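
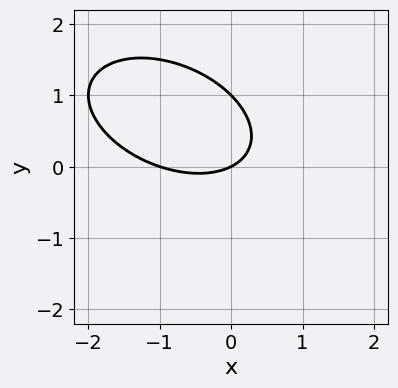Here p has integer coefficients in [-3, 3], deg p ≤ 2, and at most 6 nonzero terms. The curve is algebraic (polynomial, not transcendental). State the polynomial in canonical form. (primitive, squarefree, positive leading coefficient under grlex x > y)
deg p = 2. A generic line meets the curve in up to 2 points.
From the axis intercepts and sections: the x-axis gridline crossings are at x ∈ {-1, 0}; the y-axis gridline crossings are at y ∈ {0, 1}.
Matching integer coefficients to the picture gives p.

x^2 + x*y + 2*y^2 + x - 2*y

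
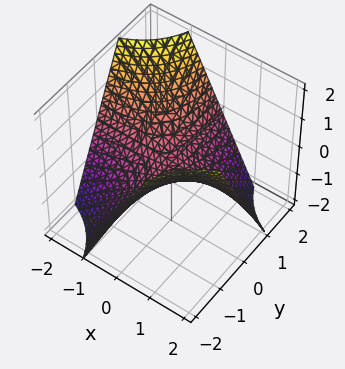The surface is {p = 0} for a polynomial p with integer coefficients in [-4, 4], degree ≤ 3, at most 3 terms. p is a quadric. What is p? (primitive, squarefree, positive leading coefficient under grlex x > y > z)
First, deg p = 2.
Next, checking where it meets the axes: the visible x-axis segment lies entirely on the surface; it meets the z-axis at z = 0 (among the integer gridlines); every point of the y-axis in the box is on the surface.
Finally, solving for integer coefficients yields p as stated.

x*y + z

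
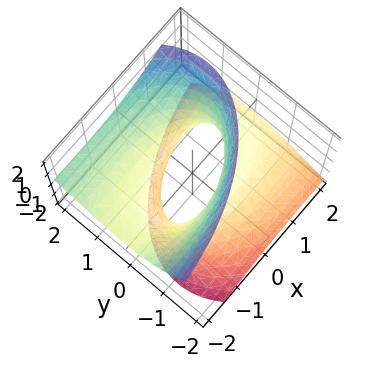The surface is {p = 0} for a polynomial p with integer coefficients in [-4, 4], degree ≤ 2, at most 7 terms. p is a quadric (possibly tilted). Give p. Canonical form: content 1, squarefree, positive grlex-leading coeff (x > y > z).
x^2 + 3*x*z + 3*y^2 - 3*y*z - 2*z^2 - 2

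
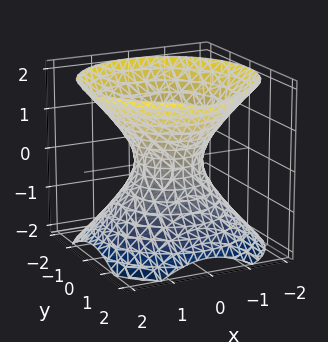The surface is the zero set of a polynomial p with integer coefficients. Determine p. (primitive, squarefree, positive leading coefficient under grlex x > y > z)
1. Degree: one connected sheet with a waist; a quadric, so deg p = 2.
2. By symmetry, the z-axis is an axis of rotation, so x and y enter only as x² + y²; mirror symmetry z ↦ −z ⇒ only even powers of z.
3. Against the integer gridlines: a circular section at z = 1 has radius between 1 and 2; it misses every integer gridline on the z-axis.
4. Putting this together gives p.

3*x^2 + 3*y^2 - 3*z^2 - 2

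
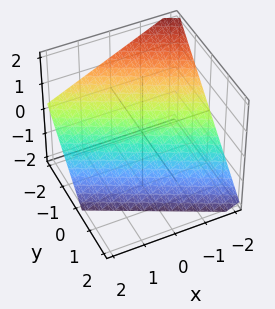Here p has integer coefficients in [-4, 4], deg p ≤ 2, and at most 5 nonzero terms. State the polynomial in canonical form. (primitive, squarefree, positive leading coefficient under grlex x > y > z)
x + 2*y + 2*z + 2

(a) Degree: the surface is flat (a plane), so deg p = 1.
(b) Against the integer gridlines: it meets the z-axis at z = -1 (among the integer gridlines); one y-axis crossing is at y = -1.
(c) Solving for integer coefficients yields p as stated. Check: (-2, 0, 0) on the x-axis lies on the surface, and p(-2, 0, 0) = 0. ✓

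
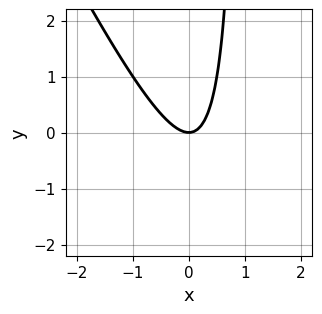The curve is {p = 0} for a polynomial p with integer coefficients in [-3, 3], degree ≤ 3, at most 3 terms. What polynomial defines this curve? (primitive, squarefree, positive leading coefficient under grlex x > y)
2*x^2 + x*y - y

The degree is 2 — a generic line meets the curve in up to 2 points.
From the visible intercepts: one y-axis crossing is at y = 0; it crosses the x-axis at the gridline x = 0.
Together with the visible shape, these determine p as stated.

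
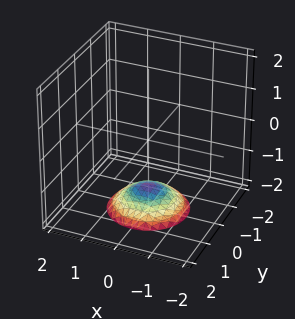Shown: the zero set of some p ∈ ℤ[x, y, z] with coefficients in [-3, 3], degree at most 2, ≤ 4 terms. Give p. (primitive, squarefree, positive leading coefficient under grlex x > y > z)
deg p = 2.
By symmetry, the z-axis is an axis of rotation, so x and y enter only as x² + y².
Checking where it meets the axes: no x-intercept at any integer in the box; it misses every integer gridline on the y-axis; a circular section at z = -2 has radius exactly 1.
Putting this together gives p.

x^2 + y^2 + 2*z + 3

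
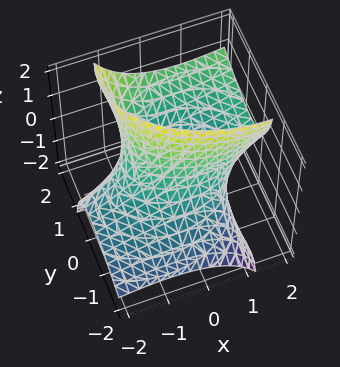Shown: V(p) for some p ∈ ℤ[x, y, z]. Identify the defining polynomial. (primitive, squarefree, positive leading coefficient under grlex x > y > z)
1. Degree: no degree-1 surface has this shape, so deg p = 2.
2. Observable constraints: the y-axis gridline crossings are at y ∈ {-1, 1}; it misses every integer gridline on the z-axis.
3. These observations pin down the coefficients.

x^2 - 2*x*z + 2*y^2 - 3*y*z - 2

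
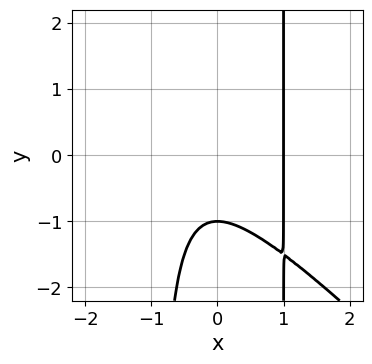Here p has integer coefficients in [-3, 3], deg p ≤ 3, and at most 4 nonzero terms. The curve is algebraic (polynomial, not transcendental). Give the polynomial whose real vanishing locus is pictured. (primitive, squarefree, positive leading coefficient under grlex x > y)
(a) Degree: the shape is more complex than any degree-2 curve, so deg p = 3.
(b) Reading off the gridlines: it crosses the y-axis at the gridline y = -1; it crosses the x-axis at the gridline x = 1.
(c) Together with the visible shape, these determine p as stated.

x^3 + x^2*y - y - 1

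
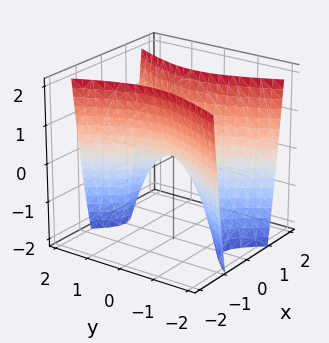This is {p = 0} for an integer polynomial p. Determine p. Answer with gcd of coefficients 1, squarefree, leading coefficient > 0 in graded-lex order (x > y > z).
3*x^2 - y^2 - z

1. deg p = 2.
2. Symmetries: mirror symmetry y ↦ −y ⇒ only even powers of y; mirror symmetry x ↦ −x ⇒ only even powers of x.
3. Checking where it meets the axes: one y-axis crossing is at y = 0; one x-axis crossing is at x = 0; one z-axis crossing is at z = 0.
4. Solving for integer coefficients yields p as stated.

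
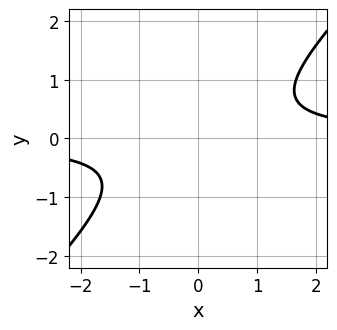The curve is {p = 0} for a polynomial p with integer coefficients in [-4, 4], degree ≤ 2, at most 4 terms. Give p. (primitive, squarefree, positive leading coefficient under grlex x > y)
Degree: the shape is more complex than any degree-1 curve, so deg p = 2.
From the visible intercepts: the curve avoids every integer y-axis point in the box; it misses every integer gridline on the x-axis.
Fitting integer coefficients to these (and the overall shape) gives p.

3*x*y - 3*y^2 - 2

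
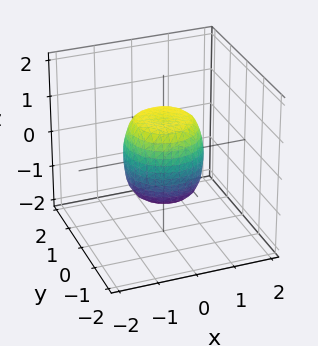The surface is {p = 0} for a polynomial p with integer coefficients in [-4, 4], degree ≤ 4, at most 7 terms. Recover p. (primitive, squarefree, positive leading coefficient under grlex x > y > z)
Degree: a generic line meets the surface in up to 4 points, so deg p = 4.
Symmetries: the z-axis is an axis of rotation, so x and y enter only as x² + y².
Against the integer gridlines: a circular section at z = 1 has radius between 0 and 1; among the integer gridlines, it crosses the x-axis at x ∈ {-1, 1}; the y-axis gridline crossings are at y ∈ {-1, 1}; among the integer gridlines, it crosses the z-axis at z ∈ {-1, 1}.
Solving for integer coefficients yields p as stated.

2*x^4 + 4*x^2*y^2 + 2*y^4 - x^2 - y^2 + z^2 - 1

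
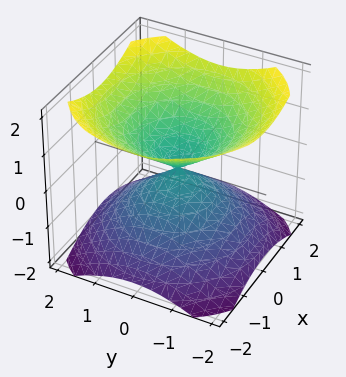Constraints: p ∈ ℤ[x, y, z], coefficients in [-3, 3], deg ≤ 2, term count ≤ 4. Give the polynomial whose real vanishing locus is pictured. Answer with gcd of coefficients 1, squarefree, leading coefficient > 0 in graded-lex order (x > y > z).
2*x^2 + 2*y^2 - 3*z^2

1. There are 2 components. They look like related sheets of one shape, so recover p as a whole.
2. Degree: two nappes meeting at a single point; a quadric, so deg p = 2.
3. Symmetries: the z ↦ −z reflection is a symmetry, so z appears only in even powers; every cross-section ⟂ z is a circle, so x, y appear only via x² + y².
4. Reading off the gridlines: a circular section at z = -1 has radius between 1 and 2; it crosses the x-axis at the gridline x = 0; it meets the y-axis at y = 0 (among the integer gridlines); one z-axis crossing is at z = 0.
5. The integer polynomial consistent with all of this is the stated p.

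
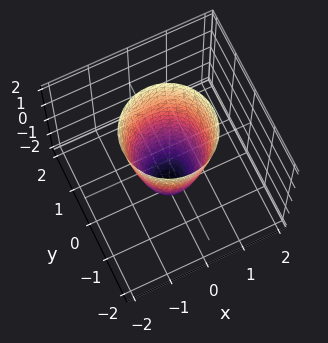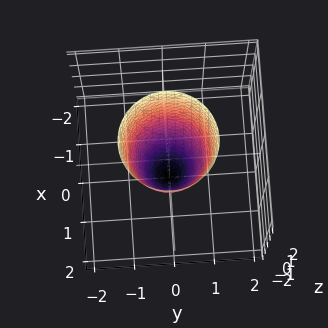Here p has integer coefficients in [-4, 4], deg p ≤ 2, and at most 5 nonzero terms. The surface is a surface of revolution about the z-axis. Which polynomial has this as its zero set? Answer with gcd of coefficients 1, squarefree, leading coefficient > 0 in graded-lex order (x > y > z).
First, degree: a generic line meets the surface in up to 2 points, so deg p = 2.
Then, symmetries: the z-axis is an axis of rotation, so x and y enter only as x² + y².
Then, against the integer gridlines: a circular section at z = -1 has radius between 0 and 1; it meets the z-axis at z = -2 (among the integer gridlines).
Finally, assembling these constraints gives the stated polynomial.

3*x^2 + 3*y^2 - z - 2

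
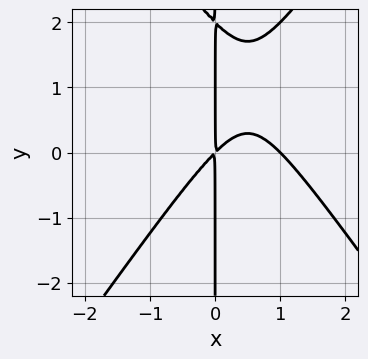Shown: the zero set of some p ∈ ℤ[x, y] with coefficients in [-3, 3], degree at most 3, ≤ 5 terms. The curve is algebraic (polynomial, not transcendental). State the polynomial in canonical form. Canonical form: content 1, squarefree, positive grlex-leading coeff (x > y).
deg p = 3.
Observable constraints: it meets the x-axis at x = 1 (among the integer gridlines); every point of the y-axis in the box is on the curve.
These observations pin down the coefficients.

2*x^3 - x*y^2 - 2*x^2 + 2*x*y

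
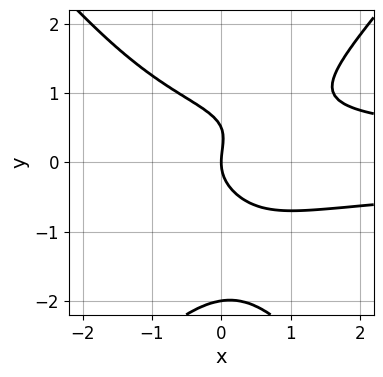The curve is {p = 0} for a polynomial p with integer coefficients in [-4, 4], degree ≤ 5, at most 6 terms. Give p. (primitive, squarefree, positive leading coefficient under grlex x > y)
First, the degree is 4 — no degree-3 curve has this shape.
Next, from the visible intercepts: it meets the x-axis at x = 0 (among the integer gridlines); the y-axis gridline crossings are at y ∈ {-2, 0}.
Finally, solving for integer coefficients yields p as stated.

3*x^2*y^2 - 2*y^4 - 3*y^3 + 2*y^2 - 3*x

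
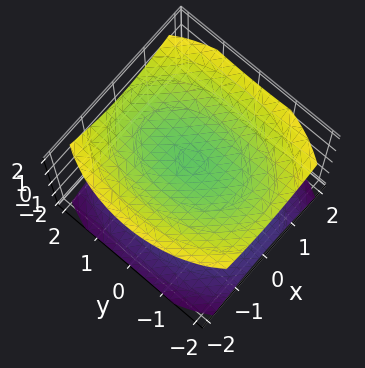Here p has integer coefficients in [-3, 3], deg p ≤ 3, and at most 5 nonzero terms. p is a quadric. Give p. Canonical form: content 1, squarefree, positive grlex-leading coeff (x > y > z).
2*x^2 + y^2 - 3*z^2 + 3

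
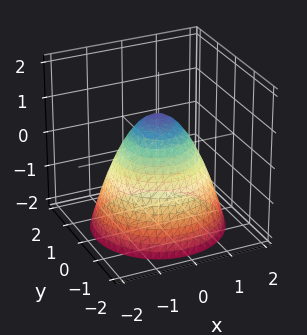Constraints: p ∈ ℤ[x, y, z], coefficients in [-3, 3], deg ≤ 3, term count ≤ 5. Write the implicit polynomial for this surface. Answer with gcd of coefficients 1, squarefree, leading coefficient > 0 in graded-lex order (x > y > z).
x^2 + y^2 + z - 1

First, degree: the shape is more complex than any degree-1 surface, so deg p = 2.
Then, symmetries: the z-axis is an axis of rotation, so x and y enter only as x² + y².
Then, from the visible intercepts: one z-axis crossing is at z = 1; a circular section at z = -2 has radius between 1 and 2; the y-axis gridline crossings are at y ∈ {-1, 1}; among the integer gridlines, it crosses the x-axis at x ∈ {-1, 1}.
Finally, together with the visible shape, these determine p as stated.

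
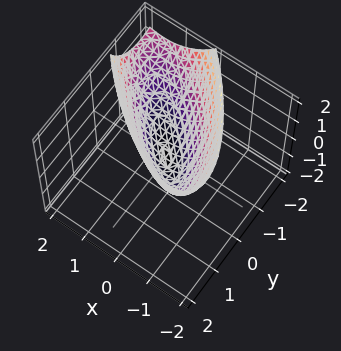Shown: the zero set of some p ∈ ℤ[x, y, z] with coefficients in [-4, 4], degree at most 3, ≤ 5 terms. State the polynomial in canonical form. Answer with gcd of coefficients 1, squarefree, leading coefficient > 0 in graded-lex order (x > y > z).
1. deg p = 2. The shape is more complex than any degree-1 surface.
2. Reading off the gridlines: it meets the z-axis at z = 0 (among the integer gridlines); it crosses the y-axis at the gridline y = 0; it crosses the x-axis at the gridline x = 0.
3. Solving for integer coefficients yields p as stated.

2*x^2 + 3*x*y + 2*y^2 + y*z - 2*z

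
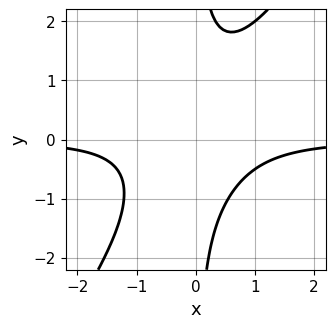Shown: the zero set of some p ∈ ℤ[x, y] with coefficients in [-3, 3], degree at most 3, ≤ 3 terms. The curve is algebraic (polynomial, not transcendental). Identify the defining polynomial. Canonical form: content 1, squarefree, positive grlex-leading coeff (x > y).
3*x^2*y - 2*x*y^2 + 2

Degree: the shape is more complex than any degree-2 curve, so deg p = 3.
Checking where it meets the axes: it misses every integer gridline on the x-axis; no y-intercept at any integer in the box.
The integer polynomial consistent with all of this is the stated p.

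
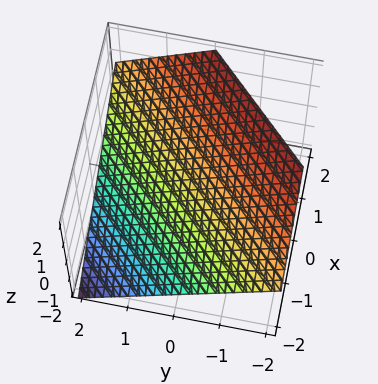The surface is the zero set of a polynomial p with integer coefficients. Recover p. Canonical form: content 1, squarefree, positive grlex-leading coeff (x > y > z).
2*x - 2*y - 3*z + 2

1. deg p = 1. Every cross-section is a straight line — this is a plane.
2. Reading off the gridlines: one y-axis crossing is at y = 1; it crosses the x-axis at the gridline x = -1.
3. The integer polynomial consistent with all of this is the stated p.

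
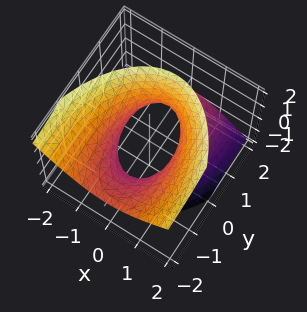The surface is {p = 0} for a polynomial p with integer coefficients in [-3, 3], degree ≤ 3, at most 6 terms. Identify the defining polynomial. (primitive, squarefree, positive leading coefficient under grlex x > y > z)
3*x^2 + y^2 + 3*y*z - 2*z^2 - 2

1. The degree is 2 — the shape is more complex than any degree-1 surface.
2. Reading off the gridlines: it misses every integer gridline on the z-axis.
3. Putting this together gives p.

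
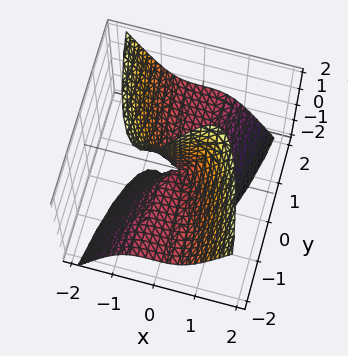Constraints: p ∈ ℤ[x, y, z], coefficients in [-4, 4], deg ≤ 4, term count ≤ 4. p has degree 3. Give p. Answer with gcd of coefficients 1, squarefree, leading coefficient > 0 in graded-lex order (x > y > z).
1. The degree is 3 — a generic line meets the surface in up to 3 points.
2. Against the integer gridlines: the visible z-axis segment lies entirely on the surface; every point of the y-axis in the box is on the surface; it meets the x-axis at x = 0 (among the integer gridlines).
3. Putting this together gives p.

3*x^3 - x*z^2 + 2*y*z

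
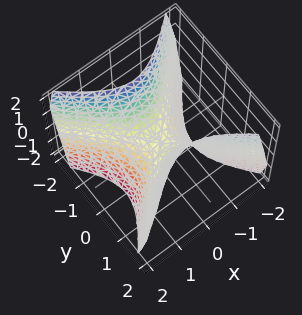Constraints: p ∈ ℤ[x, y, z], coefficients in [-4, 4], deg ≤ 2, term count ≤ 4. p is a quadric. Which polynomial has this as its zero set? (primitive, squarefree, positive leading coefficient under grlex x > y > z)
3*x^2 - 3*y^2 + 2*z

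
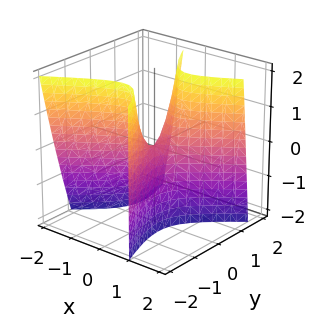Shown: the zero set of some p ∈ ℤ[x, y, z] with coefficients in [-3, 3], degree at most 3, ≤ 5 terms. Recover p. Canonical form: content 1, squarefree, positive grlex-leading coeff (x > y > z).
3*x^2 - 3*x*y - x*z - 2*y^2 + z

First, deg p = 2.
Next, reading off the gridlines: one z-axis crossing is at z = 0; one x-axis crossing is at x = 0; it meets the y-axis at y = 0 (among the integer gridlines).
Finally, these observations pin down the coefficients.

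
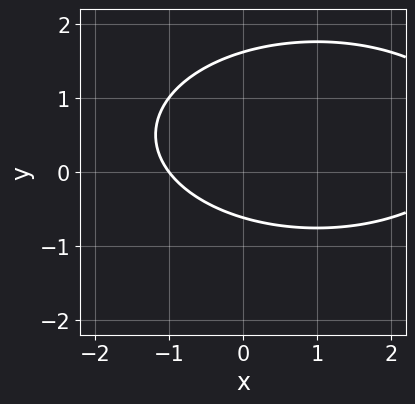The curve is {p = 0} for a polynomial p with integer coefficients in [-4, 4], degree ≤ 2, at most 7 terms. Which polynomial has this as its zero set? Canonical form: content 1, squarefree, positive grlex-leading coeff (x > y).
x^2 + 3*y^2 - 2*x - 3*y - 3

Degree: no degree-1 curve has this shape, so deg p = 2.
Against the integer gridlines: one x-axis crossing is at x = -1.
These observations pin down the coefficients.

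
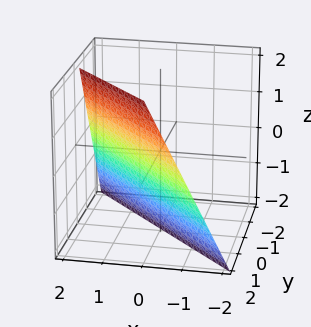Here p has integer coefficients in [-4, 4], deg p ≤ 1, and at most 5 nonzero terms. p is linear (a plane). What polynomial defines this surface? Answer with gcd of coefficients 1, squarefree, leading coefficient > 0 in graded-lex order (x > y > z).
First, deg p = 1.
Next, reading off the gridlines: one y-axis crossing is at y = 1; it crosses the z-axis at the gridline z = -2; it meets the x-axis at x = 1 (among the integer gridlines).
Finally, together with the visible shape, these determine p as stated.

2*x + 2*y - z - 2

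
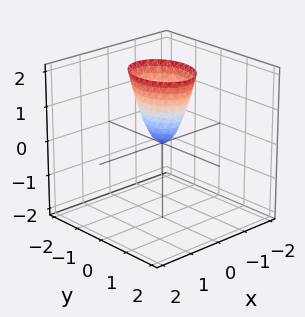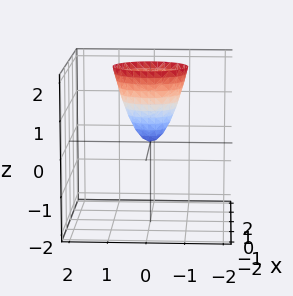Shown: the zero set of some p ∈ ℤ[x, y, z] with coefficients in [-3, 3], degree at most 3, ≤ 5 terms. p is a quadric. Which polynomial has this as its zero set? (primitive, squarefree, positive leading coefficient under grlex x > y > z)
3*x^2 + 2*y^2 - z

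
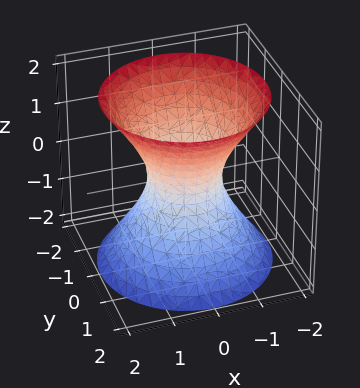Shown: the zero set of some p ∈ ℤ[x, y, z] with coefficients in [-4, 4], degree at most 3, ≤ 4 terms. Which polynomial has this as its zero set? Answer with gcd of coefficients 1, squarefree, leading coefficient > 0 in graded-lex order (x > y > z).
3*x^2 + 3*y^2 - 2*z^2 - 2

(a) deg p = 2. An hourglass — one-sheet hyperboloid; a quadric.
(b) Symmetries: rotational symmetry about the z-axis ⇒ p depends on x, y only through x² + y²; mirror symmetry z ↦ −z ⇒ only even powers of z.
(c) Against the integer gridlines: a circular section at z = 1 has radius between 1 and 2; the surface avoids every integer z-axis point in the box.
(d) Together with the visible shape, these determine p as stated.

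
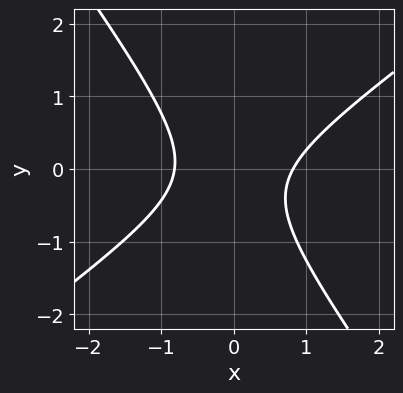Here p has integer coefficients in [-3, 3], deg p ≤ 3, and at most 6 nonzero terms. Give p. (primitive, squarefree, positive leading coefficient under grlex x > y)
First, deg p = 2. A generic line meets the curve in up to 2 points.
Then, reading off the gridlines: it misses every integer gridline on the y-axis.
Finally, assembling these constraints gives the stated polynomial.

3*x^2 - 2*x*y - 3*y^2 - y - 2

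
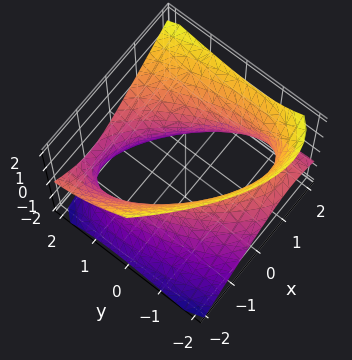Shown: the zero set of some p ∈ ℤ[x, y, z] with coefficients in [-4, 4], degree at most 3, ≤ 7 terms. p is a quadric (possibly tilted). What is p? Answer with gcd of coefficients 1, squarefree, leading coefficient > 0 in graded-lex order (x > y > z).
2*x^2 + 2*x*y + y^2 - 2*y*z - 2*z^2 - 3

Degree: no degree-1 surface has this shape, so deg p = 2.
Checking where it meets the axes: it misses every integer gridline on the z-axis.
Matching integer coefficients to the picture gives p.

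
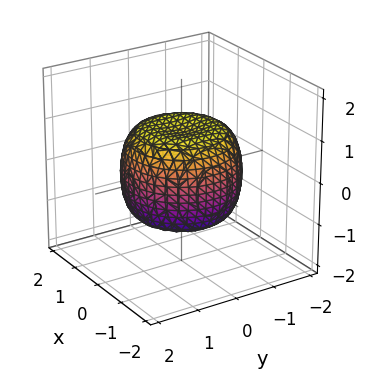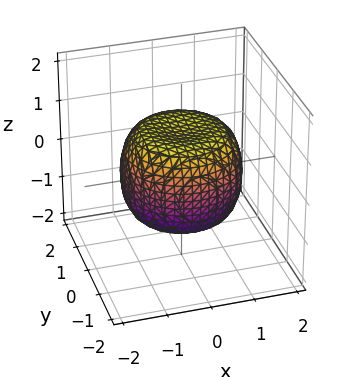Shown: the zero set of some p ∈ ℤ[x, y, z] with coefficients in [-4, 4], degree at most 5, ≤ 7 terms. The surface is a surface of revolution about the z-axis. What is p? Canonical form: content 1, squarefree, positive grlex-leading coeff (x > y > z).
2*x^4 + 4*x^2*y^2 + 2*y^4 - 2*x^2 - 2*y^2 + 3*z^2 - 3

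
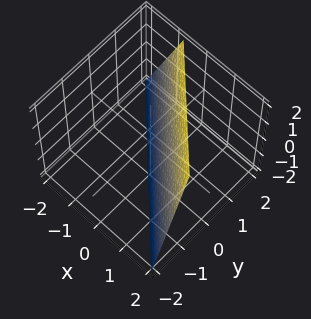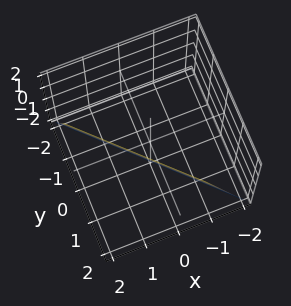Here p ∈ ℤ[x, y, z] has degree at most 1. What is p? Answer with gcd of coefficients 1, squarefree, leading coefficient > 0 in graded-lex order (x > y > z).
(a) The degree is 1 — every cross-section is a straight line — this is a plane.
(b) From the visible intercepts: one z-axis crossing is at z = -2.
(c) Fitting integer coefficients to these (and the overall shape) gives p.

3*x + 3*y - z - 2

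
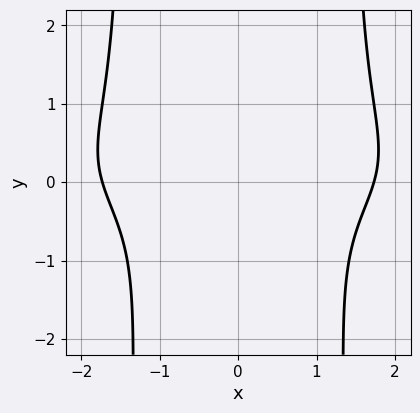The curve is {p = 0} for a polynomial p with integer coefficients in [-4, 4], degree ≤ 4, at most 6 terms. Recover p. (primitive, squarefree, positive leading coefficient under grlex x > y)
x^2*y^2 + x^2 - 2*y^2 - y - 3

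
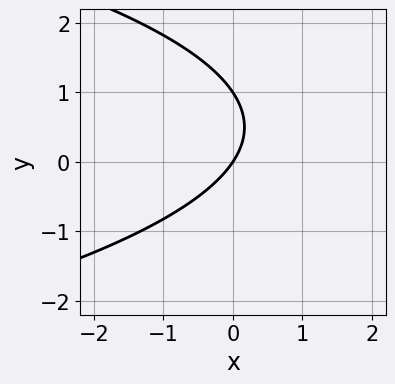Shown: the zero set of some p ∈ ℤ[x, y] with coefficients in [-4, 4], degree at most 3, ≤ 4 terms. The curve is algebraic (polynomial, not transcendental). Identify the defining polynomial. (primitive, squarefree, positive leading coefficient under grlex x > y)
1. deg p = 2. No degree-1 curve has this shape.
2. Checking where it meets the axes: among the integer gridlines, it crosses the y-axis at y ∈ {0, 1}; one x-axis crossing is at x = 0.
3. The integer polynomial consistent with all of this is the stated p.

2*y^2 + 3*x - 2*y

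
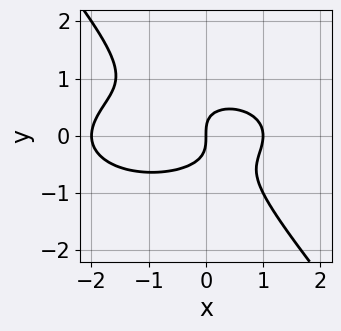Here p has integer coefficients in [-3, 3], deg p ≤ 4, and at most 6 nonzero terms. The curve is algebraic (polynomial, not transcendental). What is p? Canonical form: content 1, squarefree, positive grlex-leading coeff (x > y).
x^3 + 3*x*y^2 + 3*y^3 + x^2 - 2*x

First, deg p = 3. A generic line meets the curve in up to 3 points.
Then, from the axis intercepts and sections: the x-axis gridline crossings are at x ∈ {-2, 0, 1}; one y-axis crossing is at y = 0.
Finally, the integer polynomial consistent with all of this is the stated p.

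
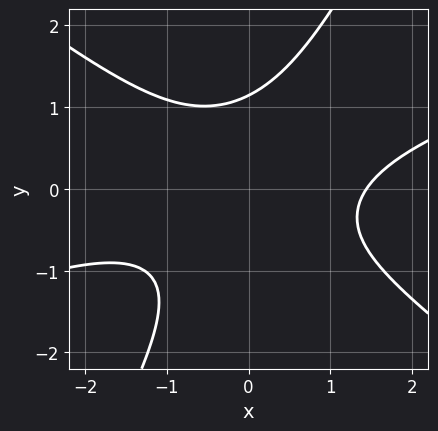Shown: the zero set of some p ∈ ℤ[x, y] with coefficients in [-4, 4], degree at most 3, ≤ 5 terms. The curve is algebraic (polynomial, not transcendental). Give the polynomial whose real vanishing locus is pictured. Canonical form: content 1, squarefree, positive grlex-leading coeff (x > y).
1. The degree is 3 — a generic line meets the curve in up to 3 points.
2. Solving for integer coefficients yields p as stated.

x^3 - 2*x^2*y - 3*x*y^2 + 2*y^3 - 3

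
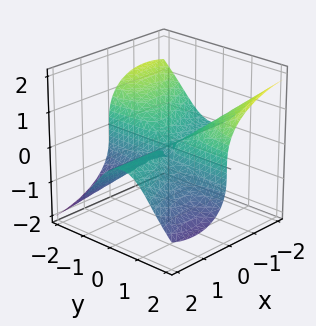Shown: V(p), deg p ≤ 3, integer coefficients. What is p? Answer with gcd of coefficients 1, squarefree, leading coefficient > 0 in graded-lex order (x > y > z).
x^2*y - 2*x^2*z - 3*x*y^2 - 3*z^3 - z^2

The degree is 3 — a generic line meets the surface in up to 3 points.
From the axis intercepts and sections: the visible x-axis segment lies entirely on the surface; the visible y-axis segment lies entirely on the surface.
Putting this together gives p.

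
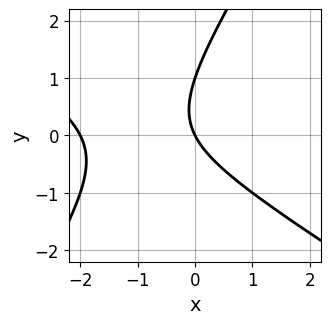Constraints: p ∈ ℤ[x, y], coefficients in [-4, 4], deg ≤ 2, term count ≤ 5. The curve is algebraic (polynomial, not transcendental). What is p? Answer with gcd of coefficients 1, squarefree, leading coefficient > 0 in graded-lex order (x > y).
x^2 + x*y - y^2 + 2*x + y

Degree: the shape is more complex than any degree-1 curve, so deg p = 2.
From the axis intercepts and sections: among the integer gridlines, it crosses the y-axis at y ∈ {0, 1}; among the integer gridlines, it crosses the x-axis at x ∈ {-2, 0}.
Assembling these constraints gives the stated polynomial.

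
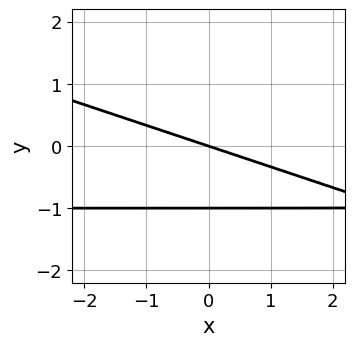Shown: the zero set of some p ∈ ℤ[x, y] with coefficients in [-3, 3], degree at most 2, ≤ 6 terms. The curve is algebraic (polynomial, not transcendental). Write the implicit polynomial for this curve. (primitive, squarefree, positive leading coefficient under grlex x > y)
x*y + 3*y^2 + x + 3*y

(a) Degree: the shape is more complex than any degree-1 curve, so deg p = 2.
(b) Observable constraints: one x-axis crossing is at x = 0; the y-axis gridline crossings are at y ∈ {-1, 0}.
(c) Solving for integer coefficients yields p as stated.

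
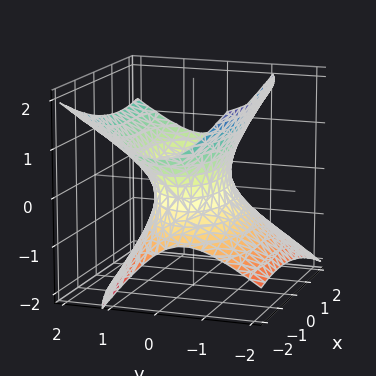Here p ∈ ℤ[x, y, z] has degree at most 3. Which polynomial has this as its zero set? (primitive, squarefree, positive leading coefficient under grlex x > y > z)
x^2 - x*y + 3*y^2 - 2*y*z - 3*z^2 - 2

(a) Degree: a generic line meets the surface in up to 2 points, so deg p = 2.
(b) Checking where it meets the axes: no z-intercept at any integer in the box.
(c) Solving for integer coefficients yields p as stated.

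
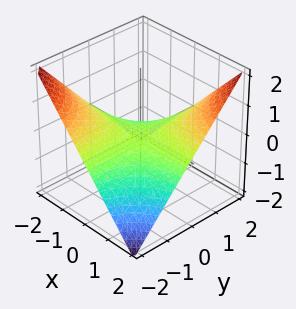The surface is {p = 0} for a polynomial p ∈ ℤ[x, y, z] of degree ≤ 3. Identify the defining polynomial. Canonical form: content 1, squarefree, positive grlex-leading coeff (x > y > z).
x*y - 2*z

1. The degree is 2 — a hyperbolic paraboloid; a quadric.
2. Checking where it meets the axes: one z-axis crossing is at z = 0; the visible y-axis segment lies entirely on the surface.
3. Solving for integer coefficients yields p as stated. Check: (-2, 0, 0) on the x-axis lies on the surface, and p(-2, 0, 0) = 0. ✓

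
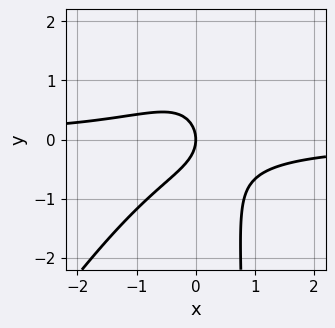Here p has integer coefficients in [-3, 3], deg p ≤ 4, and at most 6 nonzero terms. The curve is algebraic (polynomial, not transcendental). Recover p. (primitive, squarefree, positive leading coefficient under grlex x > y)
Degree: no degree-2 curve has this shape, so deg p = 3.
From the visible intercepts: it meets the y-axis at y = 0 (among the integer gridlines); it meets the x-axis at x = 0 (among the integer gridlines).
Together with the visible shape, these determine p as stated.

3*x^2*y - 2*x*y^2 + 2*y^2 + 2*x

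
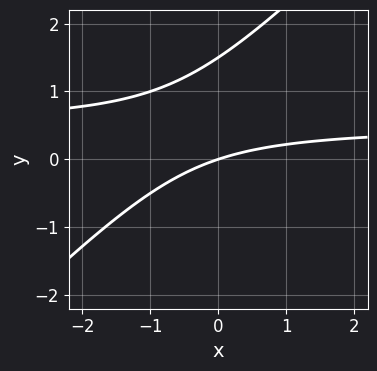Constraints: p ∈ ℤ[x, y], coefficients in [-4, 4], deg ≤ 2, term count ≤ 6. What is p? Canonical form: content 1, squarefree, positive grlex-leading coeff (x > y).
(a) The degree is 2 — no degree-1 curve has this shape.
(b) Checking where it meets the axes: it crosses the y-axis at the gridline y = 0; one x-axis crossing is at x = 0.
(c) These observations pin down the coefficients.

2*x*y - 2*y^2 - x + 3*y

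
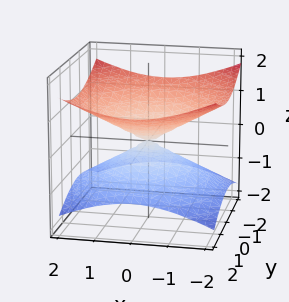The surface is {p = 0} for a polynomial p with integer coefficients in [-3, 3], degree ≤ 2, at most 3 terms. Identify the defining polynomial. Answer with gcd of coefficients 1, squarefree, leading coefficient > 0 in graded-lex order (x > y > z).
deg p = 2. Two nappes meeting at a single point; a quadric.
Symmetry: every cross-section ⟂ z is a circle, so x, y appear only via x² + y²; it's symmetric under z → −z, forcing even powers of z.
From the axis intercepts and sections: a circular section at z = 1 has radius between 1 and 2; it crosses the y-axis at the gridline y = 0; it crosses the x-axis at the gridline x = 0.
Fitting integer coefficients to these (and the overall shape) gives p.

x^2 + y^2 - 3*z^2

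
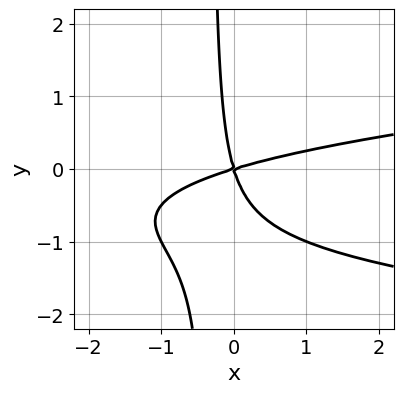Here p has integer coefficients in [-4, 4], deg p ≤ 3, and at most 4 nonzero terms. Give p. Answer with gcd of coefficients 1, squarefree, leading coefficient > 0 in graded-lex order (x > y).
deg p = 3. A generic line meets the curve in up to 3 points.
Observable constraints: it meets the x-axis at x = 0 (among the integer gridlines); one y-axis crossing is at y = 0.
The integer polynomial consistent with all of this is the stated p.

3*x*y^2 - x^2 + 3*x*y + y^2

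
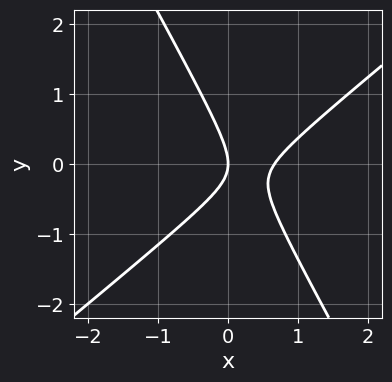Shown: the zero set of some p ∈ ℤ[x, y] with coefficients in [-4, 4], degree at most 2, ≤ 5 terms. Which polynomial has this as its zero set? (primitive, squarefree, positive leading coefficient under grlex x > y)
3*x^2 - 2*x*y - 2*y^2 - 2*x

1. deg p = 2.
2. Observable constraints: it crosses the y-axis at the gridline y = 0; one x-axis crossing is at x = 0.
3. Together with the visible shape, these determine p as stated.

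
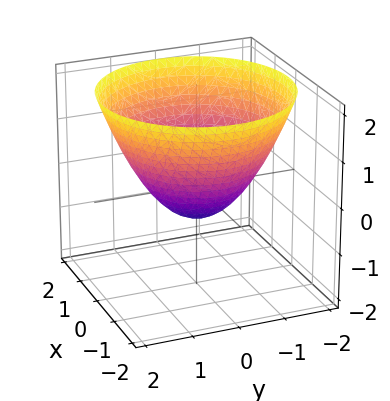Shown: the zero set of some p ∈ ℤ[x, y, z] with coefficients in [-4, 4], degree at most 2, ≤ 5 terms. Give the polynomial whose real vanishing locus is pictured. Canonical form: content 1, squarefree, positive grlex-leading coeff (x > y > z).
2*x^2 + 2*y^2 - 3*z - 2

(a) The degree is 2 — a generic line meets the surface in up to 2 points.
(b) Symmetries: the surface is invariant under rotation about z: p = q(x² + y², z).
(c) Against the integer gridlines: among the integer gridlines, it crosses the x-axis at x ∈ {-1, 1}; a circular section at z = 1 has radius between 1 and 2; the y-axis gridline crossings are at y ∈ {-1, 1}.
(d) Together with the visible shape, these determine p as stated.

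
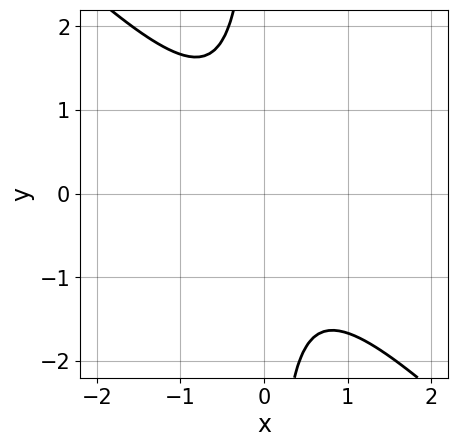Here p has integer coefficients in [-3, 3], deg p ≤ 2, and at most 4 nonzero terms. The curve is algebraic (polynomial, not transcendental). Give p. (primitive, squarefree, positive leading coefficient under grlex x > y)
3*x^2 + 3*x*y + 2

(a) The degree is 2 — the shape is more complex than any degree-1 curve.
(b) From the visible intercepts: no y-intercept at any integer in the box; the curve avoids every integer x-axis point in the box.
(c) Putting this together gives p.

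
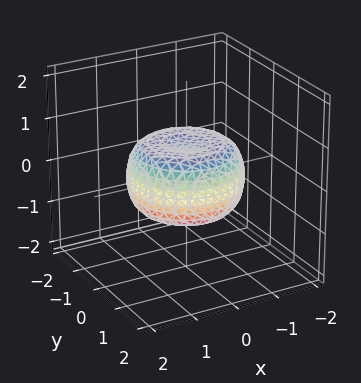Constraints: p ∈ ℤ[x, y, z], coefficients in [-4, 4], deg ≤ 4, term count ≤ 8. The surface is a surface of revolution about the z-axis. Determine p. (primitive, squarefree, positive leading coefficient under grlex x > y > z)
x^4 + 2*x^2*y^2 + y^4 - x^2 - y^2 + 2*z^2 - 1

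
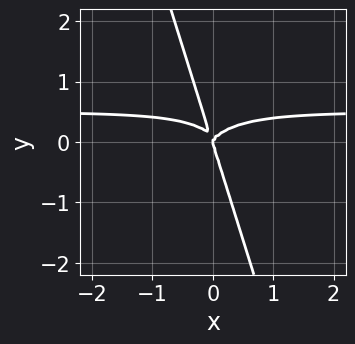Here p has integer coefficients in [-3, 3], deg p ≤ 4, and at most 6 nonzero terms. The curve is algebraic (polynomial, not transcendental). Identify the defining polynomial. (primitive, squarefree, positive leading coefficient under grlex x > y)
2*x^3*y + 3*x*y^3 + y^4 - x^3

deg p = 4. A generic line meets the curve in up to 4 points.
From the axis intercepts and sections: it meets the x-axis at x = 0 (among the integer gridlines); it meets the y-axis at y = 0 (among the integer gridlines).
These observations pin down the coefficients.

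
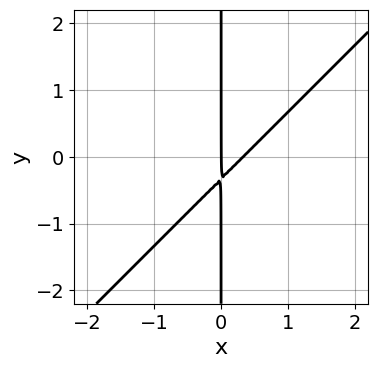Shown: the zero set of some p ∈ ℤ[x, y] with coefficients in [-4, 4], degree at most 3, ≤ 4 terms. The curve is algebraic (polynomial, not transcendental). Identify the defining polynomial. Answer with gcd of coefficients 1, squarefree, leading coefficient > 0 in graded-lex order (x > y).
3*x^2 - 3*x*y - x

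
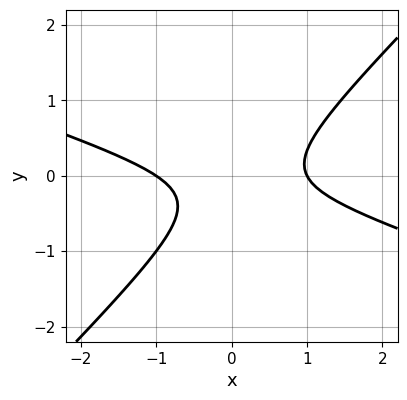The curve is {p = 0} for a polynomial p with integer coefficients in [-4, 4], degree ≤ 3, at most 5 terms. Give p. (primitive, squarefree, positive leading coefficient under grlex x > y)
x^2 + 2*x*y - 3*y^2 - y - 1

deg p = 2. No degree-1 curve has this shape.
Checking where it meets the axes: no y-intercept at any integer in the box; among the integer gridlines, it crosses the x-axis at x ∈ {-1, 1}.
Solving for integer coefficients yields p as stated.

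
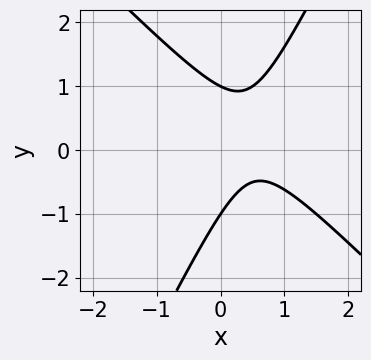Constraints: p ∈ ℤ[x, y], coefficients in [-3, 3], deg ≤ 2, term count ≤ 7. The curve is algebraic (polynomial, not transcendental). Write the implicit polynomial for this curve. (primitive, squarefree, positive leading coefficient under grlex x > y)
2*x^2 + x*y - y^2 - 2*x + 1

First, deg p = 2. The shape is more complex than any degree-1 curve.
Next, from the visible intercepts: it misses every integer gridline on the x-axis; among the integer gridlines, it crosses the y-axis at y ∈ {-1, 1}.
Finally, solving for integer coefficients yields p as stated.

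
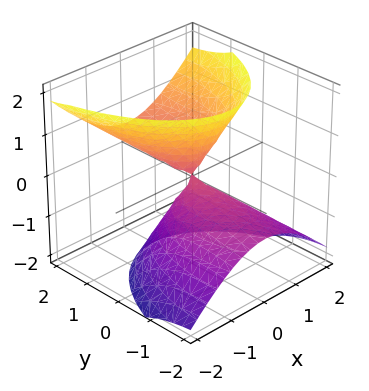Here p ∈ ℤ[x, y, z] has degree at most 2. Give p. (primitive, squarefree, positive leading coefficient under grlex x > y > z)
1. Degree: a generic line meets the surface in up to 2 points, so deg p = 2.
2. From the axis intercepts and sections: one x-axis crossing is at x = 0; it meets the y-axis at y = 0 (among the integer gridlines); it crosses the z-axis at the gridline z = 0.
3. Solving for integer coefficients yields p as stated.

3*x^2 + y^2 - 3*y*z - 2*z^2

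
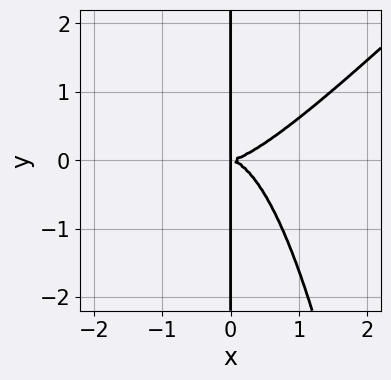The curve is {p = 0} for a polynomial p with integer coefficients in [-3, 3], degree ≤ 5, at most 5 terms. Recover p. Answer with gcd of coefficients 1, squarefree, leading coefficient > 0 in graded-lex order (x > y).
First, degree: a generic line meets the curve in up to 4 points, so deg p = 4.
Next, reading off the gridlines: every point of the y-axis in the box is on the curve.
Finally, matching integer coefficients to the picture gives p.

x^4 - x^3*y - x*y^2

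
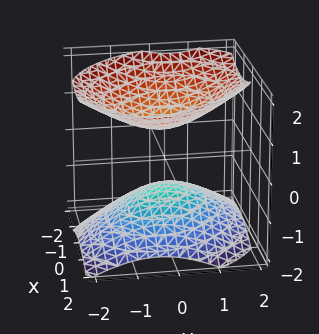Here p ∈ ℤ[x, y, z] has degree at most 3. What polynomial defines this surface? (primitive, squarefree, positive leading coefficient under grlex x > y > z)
2*x^2 + x*y + 2*y^2 - 3*z^2 + 2

1. There are 2 components. They look like related sheets of one shape, so recover p as a whole.
2. Degree: no degree-1 surface has this shape, so deg p = 2.
3. Reading off the gridlines: no x-intercept at any integer in the box; it misses every integer gridline on the y-axis.
4. Putting this together gives p.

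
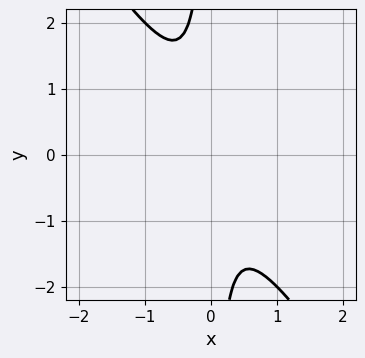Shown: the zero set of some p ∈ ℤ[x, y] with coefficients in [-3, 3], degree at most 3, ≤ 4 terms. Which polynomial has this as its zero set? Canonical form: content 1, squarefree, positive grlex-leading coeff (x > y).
The degree is 2 — no degree-1 curve has this shape.
Checking where it meets the axes: the curve avoids every integer x-axis point in the box; no y-intercept at any integer in the box.
These observations pin down the coefficients.

3*x^2 + 2*x*y + 1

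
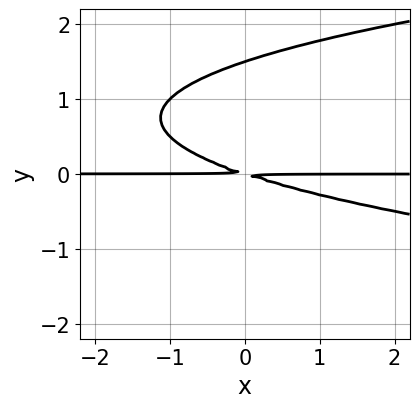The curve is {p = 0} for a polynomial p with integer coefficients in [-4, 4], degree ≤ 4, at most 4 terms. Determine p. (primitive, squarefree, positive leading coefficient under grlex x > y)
2*y^3 - x*y - 3*y^2

(a) deg p = 3. No degree-2 curve has this shape.
(b) Checking where it meets the axes: the visible x-axis segment lies entirely on the curve.
(c) Fitting integer coefficients to these (and the overall shape) gives p.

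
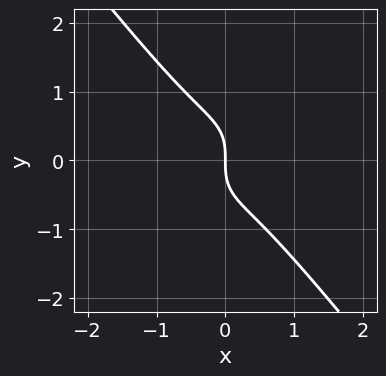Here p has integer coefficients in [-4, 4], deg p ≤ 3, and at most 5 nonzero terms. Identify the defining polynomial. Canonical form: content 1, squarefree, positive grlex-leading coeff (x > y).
1. deg p = 3.
2. Observable constraints: one x-axis crossing is at x = 0; one y-axis crossing is at y = 0.
3. These observations pin down the coefficients.

2*x^3 + y^3 + x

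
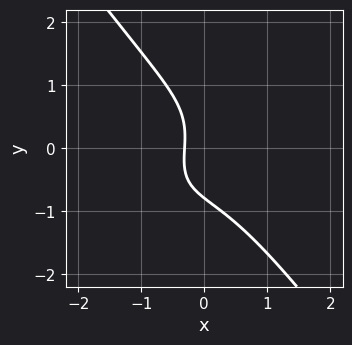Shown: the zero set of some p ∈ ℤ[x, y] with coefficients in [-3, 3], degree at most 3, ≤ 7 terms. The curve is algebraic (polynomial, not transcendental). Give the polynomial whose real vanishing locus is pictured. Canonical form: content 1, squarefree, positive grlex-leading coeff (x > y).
2*x^3 - 2*x^2*y + 2*y^3 + 3*x + 1

1. The degree is 3 — no degree-2 curve has this shape.
2. Putting this together gives p.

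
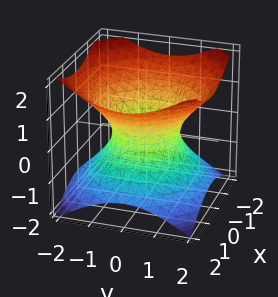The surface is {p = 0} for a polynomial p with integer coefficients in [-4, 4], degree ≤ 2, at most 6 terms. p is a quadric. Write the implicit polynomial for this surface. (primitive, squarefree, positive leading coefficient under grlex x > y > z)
2*x^2 + 2*y^2 - 3*z^2 - 2

(a) The degree is 2 — one connected sheet with a waist; a quadric.
(b) Symmetries: it's symmetric under z → −z, forcing even powers of z; the surface is invariant under rotation about z: p = q(x² + y², z).
(c) Reading off the gridlines: the surface avoids every integer z-axis point in the box; a circular section at z = -1 has radius between 1 and 2; among the integer gridlines, it crosses the y-axis at y ∈ {-1, 1}.
(d) Assembling these constraints gives the stated polynomial. Check: (1, 0, 0) on the x-axis lies on the surface, and p(1, 0, 0) = 0. ✓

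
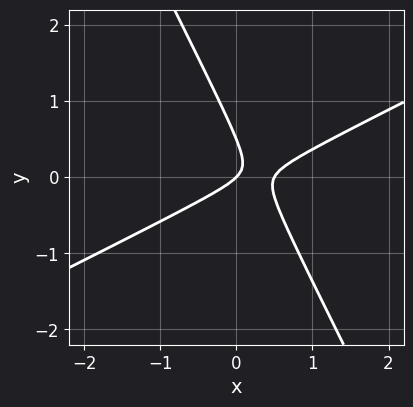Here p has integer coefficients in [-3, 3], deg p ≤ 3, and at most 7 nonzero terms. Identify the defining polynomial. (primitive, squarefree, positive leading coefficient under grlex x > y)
2*x^2 - 3*x*y - 2*y^2 - x + y

1. deg p = 2. The shape is more complex than any degree-1 curve.
2. From the axis intercepts and sections: one x-axis crossing is at x = 0; it crosses the y-axis at the gridline y = 0.
3. Solving for integer coefficients yields p as stated.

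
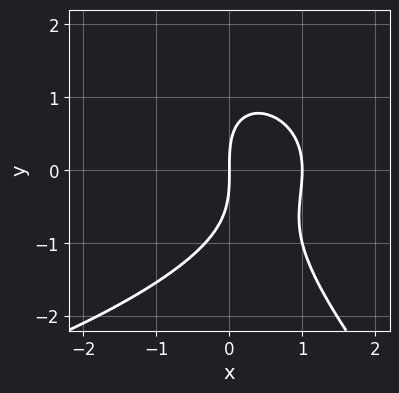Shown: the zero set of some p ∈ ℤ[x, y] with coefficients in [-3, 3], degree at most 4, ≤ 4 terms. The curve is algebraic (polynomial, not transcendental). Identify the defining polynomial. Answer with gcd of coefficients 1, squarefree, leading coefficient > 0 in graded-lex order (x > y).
Degree: a generic line meets the curve in up to 3 points, so deg p = 3.
From the axis intercepts and sections: one y-axis crossing is at y = 0; among the integer gridlines, it crosses the x-axis at x ∈ {0, 1}.
These observations pin down the coefficients.

x*y^2 + y^3 + 3*x^2 - 3*x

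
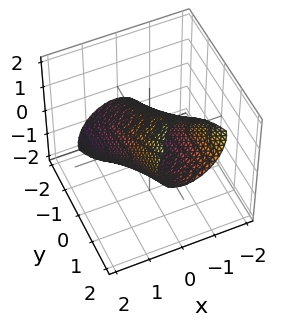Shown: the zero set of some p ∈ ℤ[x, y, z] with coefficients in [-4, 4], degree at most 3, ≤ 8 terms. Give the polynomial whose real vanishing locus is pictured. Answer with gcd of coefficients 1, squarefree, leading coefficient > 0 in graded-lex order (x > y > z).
3*x^2 + x*z + y^2 - 3*y*z + 2*z^2 - 2

(a) Degree: no degree-1 surface has this shape, so deg p = 2.
(b) Against the integer gridlines: among the integer gridlines, it crosses the z-axis at z ∈ {-1, 1}.
(c) Matching integer coefficients to the picture gives p.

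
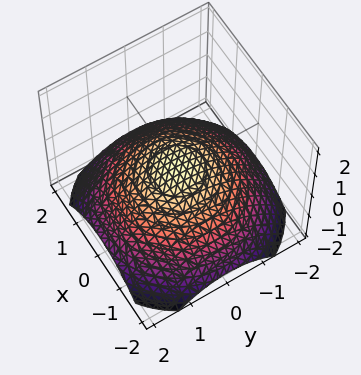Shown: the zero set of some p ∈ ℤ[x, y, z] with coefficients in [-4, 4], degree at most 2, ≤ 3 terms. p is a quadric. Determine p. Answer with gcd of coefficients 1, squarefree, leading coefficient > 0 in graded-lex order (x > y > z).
x^2 + y^2 + 3*z

1. The degree is 2 — a single bowl opening along one axis; a quadric.
2. Symmetry: the z-axis is an axis of rotation, so x and y enter only as x² + y².
3. Checking where it meets the axes: a circular section at z = -1 has radius between 1 and 2; it crosses the z-axis at the gridline z = 0.
4. Fitting integer coefficients to these (and the overall shape) gives p.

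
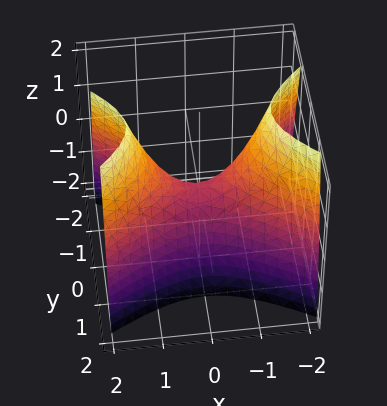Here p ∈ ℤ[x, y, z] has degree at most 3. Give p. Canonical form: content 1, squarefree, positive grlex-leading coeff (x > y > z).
(a) deg p = 2.
(b) Symmetries: the y ↦ −y reflection is a symmetry, so y appears only in even powers; it's symmetric under x → −x, forcing even powers of x.
(c) From the axis intercepts and sections: it crosses the z-axis at the gridline z = 0; it meets the y-axis at y = 0 (among the integer gridlines); it meets the x-axis at x = 0 (among the integer gridlines).
(d) Fitting integer coefficients to these (and the overall shape) gives p.

x^2 - 2*y^2 - z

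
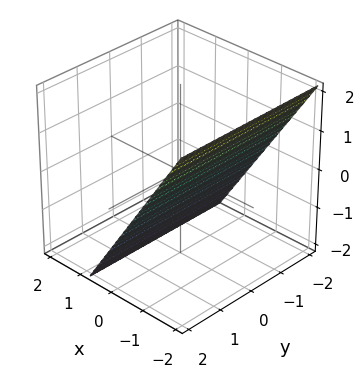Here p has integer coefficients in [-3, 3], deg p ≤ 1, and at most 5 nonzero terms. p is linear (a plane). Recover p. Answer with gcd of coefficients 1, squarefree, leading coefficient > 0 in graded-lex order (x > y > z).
3*x + 2*z + 2

deg p = 1. Every cross-section is a straight line — this is a plane.
Checking where it meets the axes: it meets the z-axis at z = -1 (among the integer gridlines); the surface avoids every integer y-axis point in the box.
Matching integer coefficients to the picture gives p.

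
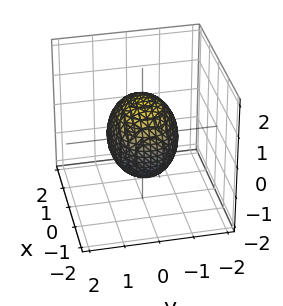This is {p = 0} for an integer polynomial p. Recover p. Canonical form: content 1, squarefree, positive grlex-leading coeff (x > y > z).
2*x^2 + 3*y^2 + 2*z^2 - 3

The degree is 2 — bounded and convex; a quadric.
Symmetries: mirror symmetry z ↦ −z ⇒ only even powers of z; it's symmetric under x → −x, forcing even powers of x; the y ↦ −y reflection is a symmetry, so y appears only in even powers.
Against the integer gridlines: the y-axis gridline crossings are at y ∈ {-1, 1}.
The integer polynomial consistent with all of this is the stated p.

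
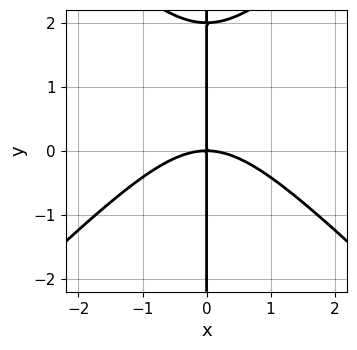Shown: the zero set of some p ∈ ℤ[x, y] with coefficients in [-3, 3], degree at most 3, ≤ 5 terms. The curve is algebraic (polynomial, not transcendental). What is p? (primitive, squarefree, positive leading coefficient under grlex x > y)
x^3 - x*y^2 + 2*x*y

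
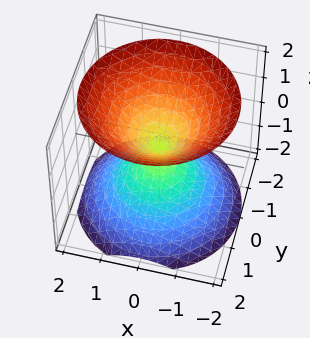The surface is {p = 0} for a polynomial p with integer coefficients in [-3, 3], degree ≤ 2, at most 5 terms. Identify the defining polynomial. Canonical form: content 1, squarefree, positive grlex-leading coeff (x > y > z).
(a) I count 2 distinct pieces. They look like related sheets of one shape, so recover p as a whole.
(b) The degree is 2 — two nappes meeting at a single point; a quadric.
(c) Symmetries: the z ↦ −z reflection is a symmetry, so z appears only in even powers; the z-axis is an axis of rotation, so x and y enter only as x² + y².
(d) Against the integer gridlines: a circular section at z = 1 has radius exactly 1; one x-axis crossing is at x = 0; it crosses the y-axis at the gridline y = 0.
(e) Solving for integer coefficients yields p as stated.

x^2 + y^2 - z^2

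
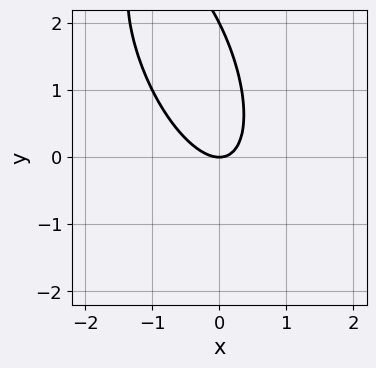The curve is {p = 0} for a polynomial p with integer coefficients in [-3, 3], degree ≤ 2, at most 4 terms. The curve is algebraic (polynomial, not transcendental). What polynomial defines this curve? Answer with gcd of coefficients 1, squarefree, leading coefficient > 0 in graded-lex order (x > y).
3*x^2 + 2*x*y + y^2 - 2*y

First, the degree is 2 — the shape is more complex than any degree-1 curve.
Next, from the axis intercepts and sections: it crosses the x-axis at the gridline x = 0; the y-axis gridline crossings are at y ∈ {0, 2}.
Finally, putting this together gives p.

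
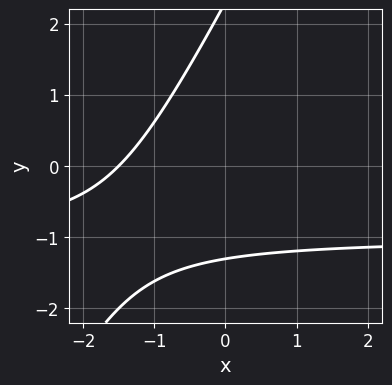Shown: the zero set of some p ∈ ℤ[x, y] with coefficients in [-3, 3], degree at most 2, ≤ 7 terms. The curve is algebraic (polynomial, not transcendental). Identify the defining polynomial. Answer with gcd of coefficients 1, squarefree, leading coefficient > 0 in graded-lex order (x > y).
(a) The degree is 2 — the shape is more complex than any degree-1 curve.
(b) Matching integer coefficients to the picture gives p.

2*x*y - y^2 + 2*x + y + 3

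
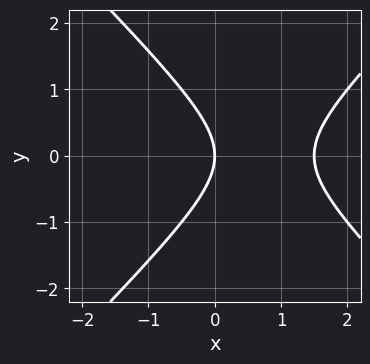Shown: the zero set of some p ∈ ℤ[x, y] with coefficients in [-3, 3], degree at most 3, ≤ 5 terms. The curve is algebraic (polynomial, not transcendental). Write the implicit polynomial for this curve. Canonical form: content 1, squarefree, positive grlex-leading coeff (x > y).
(a) deg p = 2.
(b) Symmetries: mirror symmetry y ↦ −y ⇒ only even powers of y.
(c) Checking where it meets the axes: one y-axis crossing is at y = 0; it crosses the x-axis at the gridline x = 0.
(d) Matching integer coefficients to the picture gives p.

2*x^2 - 2*y^2 - 3*x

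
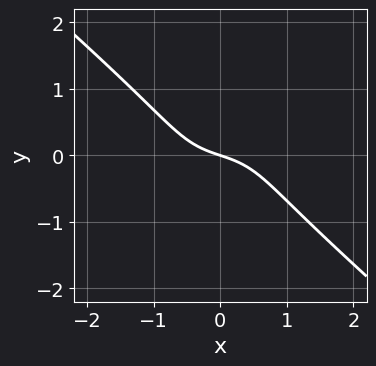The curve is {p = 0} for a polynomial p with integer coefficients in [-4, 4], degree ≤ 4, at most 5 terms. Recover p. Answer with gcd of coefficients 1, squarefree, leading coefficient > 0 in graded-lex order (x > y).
2*x^3 + 3*y^3 + x + 3*y

1. Degree: the shape is more complex than any degree-2 curve, so deg p = 3.
2. Checking where it meets the axes: one y-axis crossing is at y = 0; it meets the x-axis at x = 0 (among the integer gridlines).
3. These observations pin down the coefficients.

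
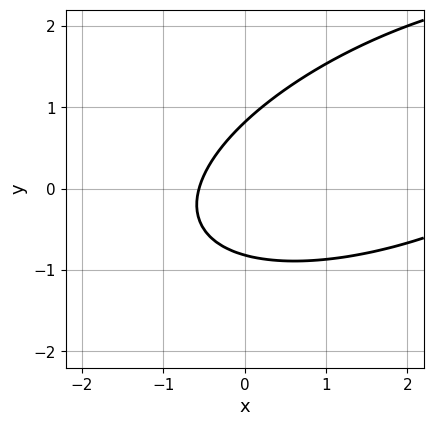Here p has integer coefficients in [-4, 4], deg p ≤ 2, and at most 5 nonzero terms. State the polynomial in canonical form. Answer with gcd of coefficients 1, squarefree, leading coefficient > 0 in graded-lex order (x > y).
First, degree: the shape is more complex than any degree-1 curve, so deg p = 2.
Finally, matching integer coefficients to the picture gives p.

x^2 - 2*x*y + 3*y^2 - 3*x - 2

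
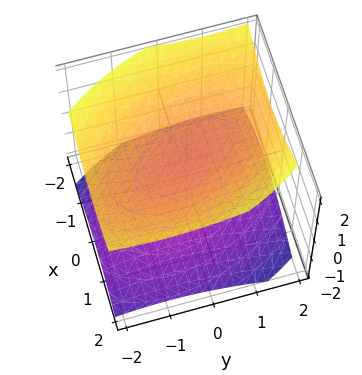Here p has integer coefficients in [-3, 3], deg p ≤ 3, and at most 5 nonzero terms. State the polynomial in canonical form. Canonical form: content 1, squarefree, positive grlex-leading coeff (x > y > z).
2*x^2 + x*y + y^2 - 3*z^2 + 2

1. I count 2 distinct pieces. Treating them together as one polynomial.
2. deg p = 2. The shape is more complex than any degree-1 surface.
3. From the visible intercepts: it misses every integer gridline on the x-axis; the surface avoids every integer y-axis point in the box.
4. Putting this together gives p.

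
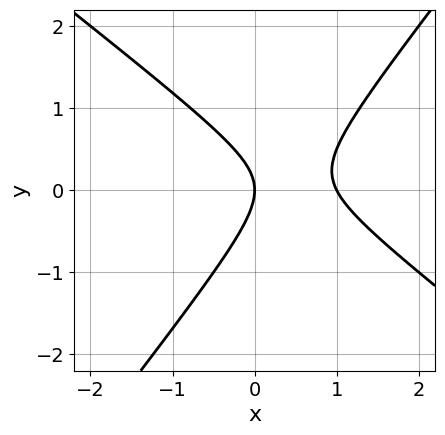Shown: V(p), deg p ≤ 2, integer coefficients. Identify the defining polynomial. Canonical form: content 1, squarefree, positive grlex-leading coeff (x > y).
2*x^2 + x*y - 2*y^2 - 2*x

1. deg p = 2. No degree-1 curve has this shape.
2. Checking where it meets the axes: it crosses the y-axis at the gridline y = 0; the x-axis gridline crossings are at x ∈ {0, 1}.
3. These observations pin down the coefficients.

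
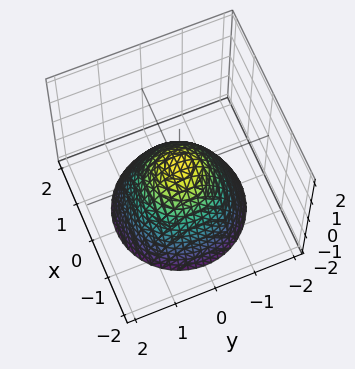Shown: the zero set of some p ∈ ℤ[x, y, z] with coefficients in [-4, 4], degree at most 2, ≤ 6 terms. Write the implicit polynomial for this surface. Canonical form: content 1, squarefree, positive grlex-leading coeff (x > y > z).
3*x^2 + 3*y^2 + 3*z - 1

First, degree: no degree-1 surface has this shape, so deg p = 2.
Then, by symmetry, every cross-section ⟂ z is a circle, so x, y appear only via x² + y².
Then, from the visible intercepts: a circular section at z = -2 has radius between 1 and 2.
Finally, these observations pin down the coefficients.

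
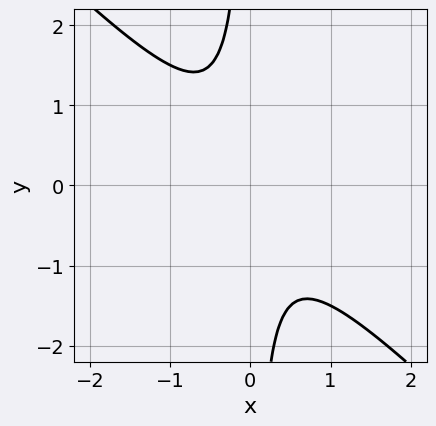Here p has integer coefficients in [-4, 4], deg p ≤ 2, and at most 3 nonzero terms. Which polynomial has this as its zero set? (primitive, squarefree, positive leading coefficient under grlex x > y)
1. The degree is 2 — a generic line meets the curve in up to 2 points.
2. Checking where it meets the axes: the curve avoids every integer x-axis point in the box; it misses every integer gridline on the y-axis.
3. Matching integer coefficients to the picture gives p.

2*x^2 + 2*x*y + 1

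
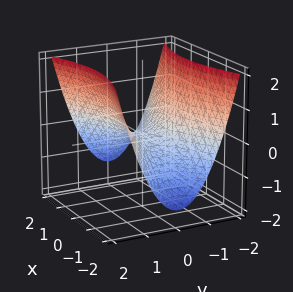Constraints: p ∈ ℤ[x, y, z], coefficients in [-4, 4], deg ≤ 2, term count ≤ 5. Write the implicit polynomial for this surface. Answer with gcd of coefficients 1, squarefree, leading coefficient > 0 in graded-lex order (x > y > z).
x^2 - 3*y^2 + 3*z

Degree: a hyperbolic paraboloid; a quadric, so deg p = 2.
Symmetries: mirror symmetry y ↦ −y ⇒ only even powers of y; mirror symmetry x ↦ −x ⇒ only even powers of x.
From the axis intercepts and sections: it meets the x-axis at x = 0 (among the integer gridlines); it meets the y-axis at y = 0 (among the integer gridlines); it meets the z-axis at z = 0 (among the integer gridlines).
Assembling these constraints gives the stated polynomial.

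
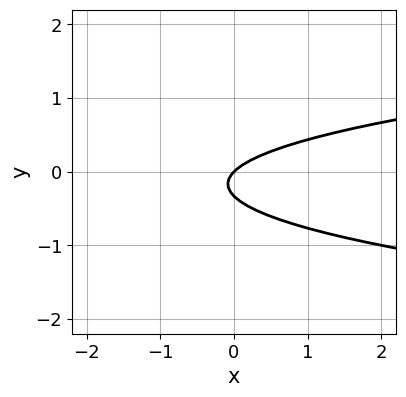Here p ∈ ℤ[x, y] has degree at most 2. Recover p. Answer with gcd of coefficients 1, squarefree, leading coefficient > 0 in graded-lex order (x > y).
3*y^2 - x + y

(a) deg p = 2. A generic line meets the curve in up to 2 points.
(b) Observable constraints: one x-axis crossing is at x = 0; it meets the y-axis at y = 0 (among the integer gridlines).
(c) Fitting integer coefficients to these (and the overall shape) gives p.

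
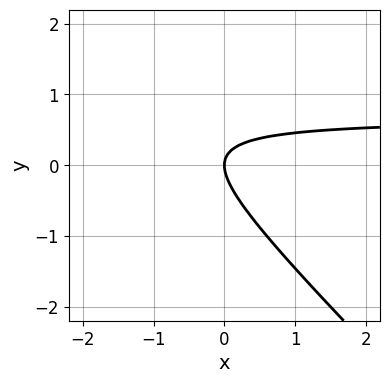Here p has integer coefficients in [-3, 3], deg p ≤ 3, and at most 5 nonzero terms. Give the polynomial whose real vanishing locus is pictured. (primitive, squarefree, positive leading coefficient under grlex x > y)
1. The degree is 2 — the shape is more complex than any degree-1 curve.
2. Observable constraints: it meets the y-axis at y = 0 (among the integer gridlines); one x-axis crossing is at x = 0.
3. Solving for integer coefficients yields p as stated.

3*x*y + 3*y^2 - 2*x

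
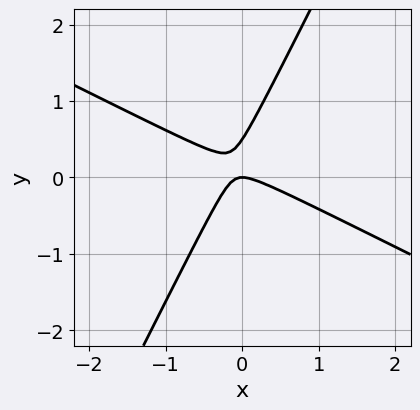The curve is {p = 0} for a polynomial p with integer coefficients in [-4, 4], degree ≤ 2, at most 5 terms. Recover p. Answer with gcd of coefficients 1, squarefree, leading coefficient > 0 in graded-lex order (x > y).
2*x^2 + 3*x*y - 2*y^2 + y

First, the degree is 2 — no degree-1 curve has this shape.
Next, from the axis intercepts and sections: it meets the x-axis at x = 0 (among the integer gridlines); one y-axis crossing is at y = 0.
Finally, solving for integer coefficients yields p as stated.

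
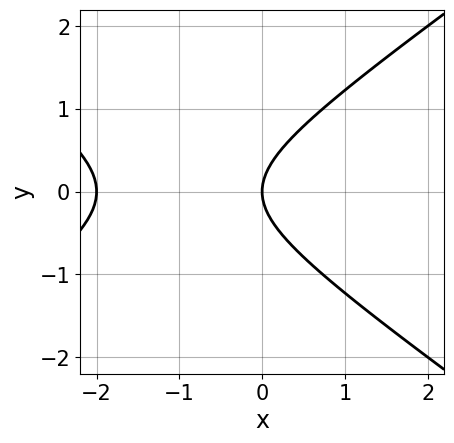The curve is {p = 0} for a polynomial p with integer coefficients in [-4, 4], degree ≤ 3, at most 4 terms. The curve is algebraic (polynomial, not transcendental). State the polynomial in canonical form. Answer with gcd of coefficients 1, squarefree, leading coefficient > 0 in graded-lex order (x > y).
1. Degree: a generic line meets the curve in up to 2 points, so deg p = 2.
2. Symmetries: the y ↦ −y reflection is a symmetry, so y appears only in even powers.
3. From the axis intercepts and sections: the x-axis gridline crossings are at x ∈ {-2, 0}; it meets the y-axis at y = 0 (among the integer gridlines).
4. Together with the visible shape, these determine p as stated.

x^2 - 2*y^2 + 2*x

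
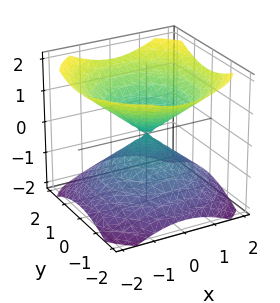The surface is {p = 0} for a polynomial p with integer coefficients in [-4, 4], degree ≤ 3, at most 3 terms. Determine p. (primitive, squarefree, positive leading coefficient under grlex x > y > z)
2*x^2 + 2*y^2 - 3*z^2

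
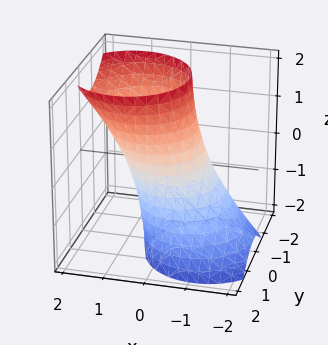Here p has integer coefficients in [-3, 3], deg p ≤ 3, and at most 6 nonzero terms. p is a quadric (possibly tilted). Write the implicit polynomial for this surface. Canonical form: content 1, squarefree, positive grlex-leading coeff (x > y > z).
3*x^2 - 3*x*z + 3*y^2 + y*z - 3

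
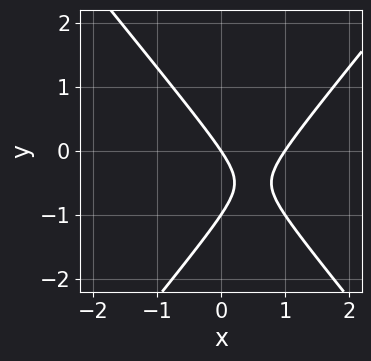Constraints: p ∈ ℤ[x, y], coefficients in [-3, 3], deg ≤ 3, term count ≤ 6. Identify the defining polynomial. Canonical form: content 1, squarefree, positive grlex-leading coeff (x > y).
(a) Degree: the shape is more complex than any degree-1 curve, so deg p = 2.
(b) Observable constraints: the y-axis gridline crossings are at y ∈ {-1, 0}; the x-axis gridline crossings are at x ∈ {0, 1}.
(c) Together with the visible shape, these determine p as stated.

3*x^2 - 2*y^2 - 3*x - 2*y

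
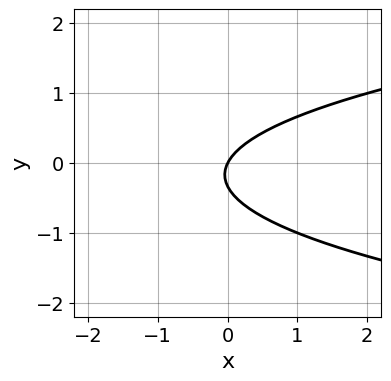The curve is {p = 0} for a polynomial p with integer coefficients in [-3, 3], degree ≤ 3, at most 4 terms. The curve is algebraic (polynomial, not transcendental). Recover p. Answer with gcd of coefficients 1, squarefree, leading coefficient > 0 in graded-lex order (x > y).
3*y^2 - 2*x + y

First, deg p = 2. A generic line meets the curve in up to 2 points.
Next, checking where it meets the axes: it meets the y-axis at y = 0 (among the integer gridlines); one x-axis crossing is at x = 0.
Finally, these observations pin down the coefficients.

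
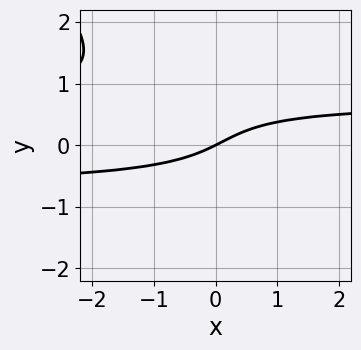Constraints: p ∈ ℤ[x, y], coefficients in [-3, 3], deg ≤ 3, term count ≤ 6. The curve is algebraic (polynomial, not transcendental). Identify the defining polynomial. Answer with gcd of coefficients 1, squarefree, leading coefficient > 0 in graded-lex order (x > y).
First, deg p = 3. A generic line meets the curve in up to 3 points.
Next, observable constraints: it meets the y-axis at y = 0 (among the integer gridlines); it crosses the x-axis at the gridline x = 0.
Finally, solving for integer coefficients yields p as stated.

2*x*y^2 + 2*y^3 - y^2 - x + 2*y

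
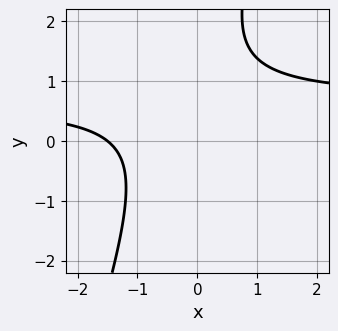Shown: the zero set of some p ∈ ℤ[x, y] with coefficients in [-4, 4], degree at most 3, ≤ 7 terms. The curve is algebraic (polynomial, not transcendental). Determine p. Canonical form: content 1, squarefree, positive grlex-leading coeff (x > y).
The degree is 2 — no degree-1 curve has this shape.
Observable constraints: no y-intercept at any integer in the box.
Solving for integer coefficients yields p as stated.

3*x*y - y^2 - 2*x + 2*y - 3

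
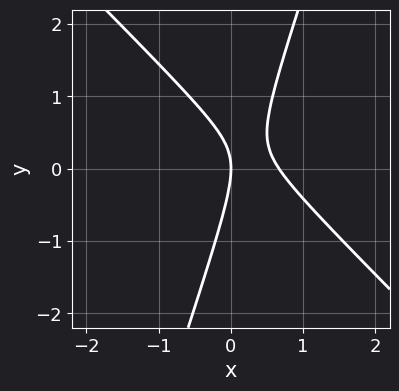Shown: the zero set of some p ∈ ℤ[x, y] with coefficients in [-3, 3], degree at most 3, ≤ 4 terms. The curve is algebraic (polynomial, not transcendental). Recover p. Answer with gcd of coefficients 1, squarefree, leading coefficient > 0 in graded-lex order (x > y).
3*x^2 + 2*x*y - y^2 - 2*x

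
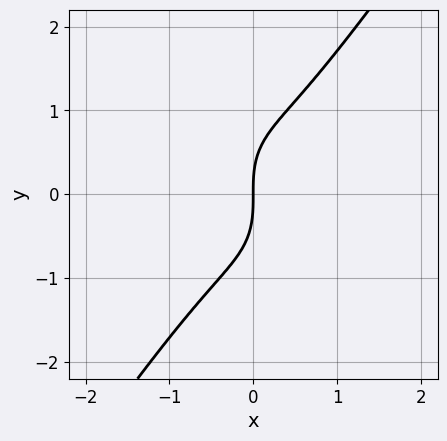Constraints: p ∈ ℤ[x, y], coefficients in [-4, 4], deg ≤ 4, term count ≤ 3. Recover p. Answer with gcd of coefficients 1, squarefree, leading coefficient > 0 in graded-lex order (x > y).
3*x^3 - y^3 + 2*x

deg p = 3. No degree-2 curve has this shape.
From the axis intercepts and sections: one y-axis crossing is at y = 0; it meets the x-axis at x = 0 (among the integer gridlines).
Solving for integer coefficients yields p as stated.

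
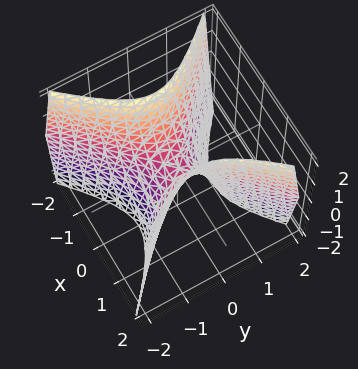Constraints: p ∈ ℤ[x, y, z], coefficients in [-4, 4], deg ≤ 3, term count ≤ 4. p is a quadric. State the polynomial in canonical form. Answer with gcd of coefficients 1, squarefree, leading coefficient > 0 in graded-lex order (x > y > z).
2*x^2 - 2*y^2 - z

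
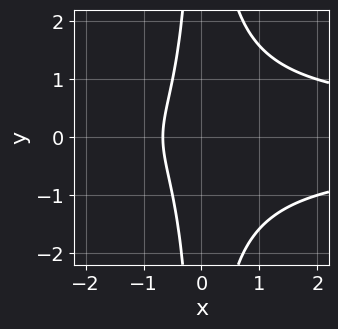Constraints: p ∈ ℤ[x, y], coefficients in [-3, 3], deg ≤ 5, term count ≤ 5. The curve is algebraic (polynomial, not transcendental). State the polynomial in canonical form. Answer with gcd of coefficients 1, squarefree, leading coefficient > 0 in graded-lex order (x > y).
2*x^2*y^2 - 3*x - 2

(a) Degree: a generic line meets the curve in up to 4 points, so deg p = 4.
(b) Symmetries: mirror symmetry y ↦ −y ⇒ only even powers of y.
(c) Against the integer gridlines: the curve avoids every integer y-axis point in the box.
(d) Solving for integer coefficients yields p as stated.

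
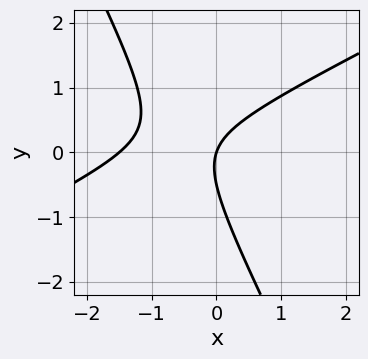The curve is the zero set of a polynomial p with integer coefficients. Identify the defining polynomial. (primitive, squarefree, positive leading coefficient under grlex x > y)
(a) The degree is 2 — a generic line meets the curve in up to 2 points.
(b) From the axis intercepts and sections: one y-axis crossing is at y = 0; one x-axis crossing is at x = 0.
(c) Solving for integer coefficients yields p as stated.

2*x^2 - 3*x*y - 2*y^2 + 3*x - y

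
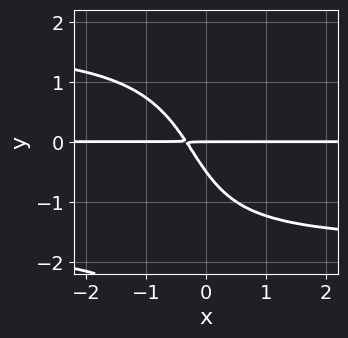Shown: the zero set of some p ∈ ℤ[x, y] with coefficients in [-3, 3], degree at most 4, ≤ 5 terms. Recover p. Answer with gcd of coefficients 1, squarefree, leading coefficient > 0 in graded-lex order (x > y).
x*y^3 - 3*x*y - 2*y^2 - y

The degree is 4 — no degree-3 curve has this shape.
From the axis intercepts and sections: it meets the y-axis at y = 0 (among the integer gridlines); the visible x-axis segment lies entirely on the curve.
These observations pin down the coefficients.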